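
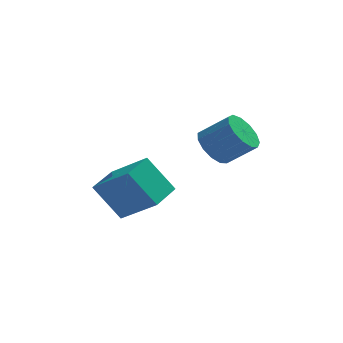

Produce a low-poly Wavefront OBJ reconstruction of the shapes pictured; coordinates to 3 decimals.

v -1.452 2.861 -0.245
v -0.206 1.995 0.831
v -0.775 4.072 -0.052
v 0.47 3.205 1.024
v -0.47 2.535 -1.644
v 0.775 1.668 -0.568
v 0.206 3.745 -1.451
v 1.452 2.879 -0.375
v 2.786 3.186 1.517
v 3.279 3.762 1.11
v 4.328 3.489 1.997
v 3.834 2.914 2.403
v 3.047 4.004 1.46
v 4.095 3.731 2.347
v 2.731 3.987 1.827
v 3.78 3.714 2.714
v 2.433 3.715 2.096
v 3.482 3.442 2.983
v 2.247 3.276 2.181
v 3.296 3.003 3.068
v 2.232 2.808 2.055
v 3.28 2.535 2.942
v 2.393 2.461 1.758
v 3.441 2.188 2.645
v 2.678 2.344 1.384
v 3.727 2.071 2.271
v 2.998 2.494 1.053
v 4.046 2.221 1.939
v 3.25 2.865 0.868
v 4.299 2.592 1.755
v 3.355 3.337 0.89
v 4.404 3.064 1.777
f 2 4 1
f 5 2 1
f 1 4 3
f 3 5 1
f 2 8 4
f 6 2 5
f 6 8 2
f 4 8 3
f 7 5 3
f 3 8 7
f 7 6 5
f 8 6 7
f 10 9 13
f 10 13 11
f 11 13 14
f 11 14 12
f 13 9 15
f 13 15 14
f 14 15 16
f 14 16 12
f 15 9 17
f 15 17 16
f 16 17 18
f 16 18 12
f 17 9 19
f 17 19 18
f 18 19 20
f 18 20 12
f 19 9 21
f 19 21 20
f 20 21 22
f 20 22 12
f 21 9 23
f 21 23 22
f 22 23 24
f 22 24 12
f 23 9 25
f 23 25 24
f 24 25 26
f 24 26 12
f 25 9 27
f 25 27 26
f 26 27 28
f 26 28 12
f 27 9 29
f 27 29 28
f 28 29 30
f 28 30 12
f 29 9 31
f 29 31 30
f 30 31 32
f 30 32 12
f 31 9 10
f 31 10 32
f 32 10 11
f 32 11 12



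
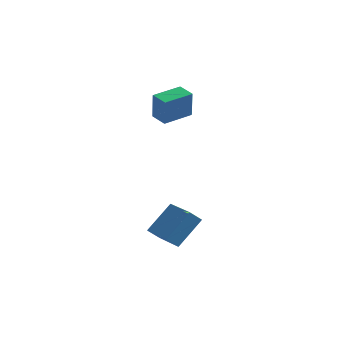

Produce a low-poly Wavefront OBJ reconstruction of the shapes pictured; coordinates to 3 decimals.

v 0.295 -3.294 -4.515
v -0.26 -3.732 -3.793
v 1.218 -1.993 -3.014
v 0.662 -2.431 -2.292
v 1.738 -4.649 -4.228
v 1.182 -5.087 -3.506
v 2.66 -3.348 -2.727
v 2.105 -3.786 -2.005
v -1.334 0.909 2.606
v -1.22 0.611 4.367
v -0.2 2.385 2.781
v -0.085 2.087 4.542
v -0.455 0.253 2.438
v -0.34 -0.045 4.199
v 0.68 1.729 2.613
v 0.794 1.431 4.374
f 2 4 1
f 5 2 1
f 1 4 3
f 3 5 1
f 2 8 4
f 6 2 5
f 6 8 2
f 4 8 3
f 7 5 3
f 3 8 7
f 7 6 5
f 8 6 7
f 10 12 9
f 13 10 9
f 9 12 11
f 11 13 9
f 10 16 12
f 14 10 13
f 14 16 10
f 12 16 11
f 15 13 11
f 11 16 15
f 15 14 13
f 16 14 15



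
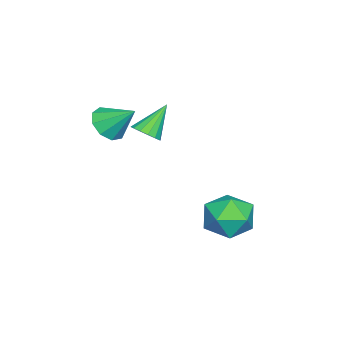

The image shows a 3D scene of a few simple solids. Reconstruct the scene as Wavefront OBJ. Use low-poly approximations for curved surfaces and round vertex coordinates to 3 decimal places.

v 1.039 -1.551 1.856
v 1.704 -1.174 1.292
v 1.241 -0.309 2.924
v 1.119 -0.942 1.132
v 0.496 -0.995 1.311
v 0.128 -1.308 1.745
v 0.186 -1.735 2.231
v 0.644 -2.076 2.542
v 1.286 -2.172 2.532
v 1.813 -1.977 2.206
v 1.979 -1.583 1.716
v 0.035 -0.285 0.944
v 0.602 -0.326 1.402
v -0.995 0.325 2.276
v 0.62 0.022 1.256
v 0.48 0.288 1.027
v 0.222 0.401 0.775
v -0.087 0.33 0.569
v -0.363 0.094 0.463
v -0.532 -0.243 0.487
v -0.549 -0.591 0.633
v -0.41 -0.857 0.862
v -0.152 -0.97 1.114
v 0.157 -0.899 1.32
v 0.433 -0.663 1.426
v 0.86 4.675 -1.975
v 2.095 4.763 -2.158
v 0.865 2.837 -2.822
v 2.1 2.925 -3.005
v 1.646 2.814 -1.845
v 1.643 3.95 -1.321
v 1.317 3.65 -3.659
v 1.314 4.786 -3.135
v 2.377 4.129 -3.199
v 2.58 3.613 -2.078
v 0.38 3.987 -2.902
v 0.583 3.471 -1.781
f 2 1 4
f 2 4 3
f 4 1 5
f 4 5 3
f 5 1 6
f 5 6 3
f 6 1 7
f 6 7 3
f 7 1 8
f 7 8 3
f 8 1 9
f 8 9 3
f 9 1 10
f 9 10 3
f 10 1 11
f 10 11 3
f 11 1 2
f 11 2 3
f 13 12 15
f 13 15 14
f 15 12 16
f 15 16 14
f 16 12 17
f 16 17 14
f 17 12 18
f 17 18 14
f 18 12 19
f 18 19 14
f 19 12 20
f 19 20 14
f 20 12 21
f 20 21 14
f 21 12 22
f 21 22 14
f 22 12 23
f 22 23 14
f 23 12 24
f 23 24 14
f 24 12 25
f 24 25 14
f 25 12 13
f 25 13 14
f 26 37 31
f 26 31 27
f 26 27 33
f 26 33 36
f 26 36 37
f 27 31 35
f 31 37 30
f 37 36 28
f 36 33 32
f 33 27 34
f 29 35 30
f 29 30 28
f 29 28 32
f 29 32 34
f 29 34 35
f 30 35 31
f 28 30 37
f 32 28 36
f 34 32 33
f 35 34 27



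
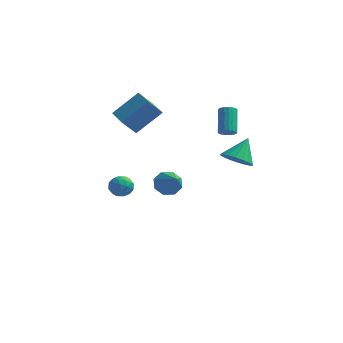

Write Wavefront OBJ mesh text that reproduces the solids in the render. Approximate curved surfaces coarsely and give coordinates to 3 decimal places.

v -4.554 1.42 3.541
v -3.368 2.46 4.882
v -3.903 1.955 2.551
v -2.718 2.995 3.892
v -3.482 0.165 3.568
v -2.297 1.205 4.909
v -2.832 0.7 2.578
v -1.646 1.74 3.919
v -2.343 4.467 -3.35
v -1.821 4.215 -4.051
v -1.317 3.193 -2.13
v -1.558 4.759 -3.705
v -1.754 5.132 -3.15
v -2.295 5.115 -2.712
v -2.864 4.719 -2.648
v -3.128 4.175 -2.994
v -2.932 3.803 -3.549
v -2.391 3.819 -3.987
v 2.825 1.495 1.047
v 3.471 1.987 0.464
v 3.135 2.585 2.313
v 3.086 2.194 0.381
v 2.649 2.262 0.43
v 2.246 2.178 0.601
v 1.959 1.959 0.86
v 1.842 1.648 1.156
v 1.921 1.306 1.431
v 2.178 1.002 1.629
v 2.564 0.796 1.713
v 3.001 0.728 1.664
v 3.403 0.812 1.493
v 3.691 1.031 1.234
v 3.807 1.342 0.937
v 3.728 1.683 0.663
v 1.992 2.359 2.652
v 2.263 2.738 2.379
v 1.879 3.901 3.616
v 1.608 3.521 3.888
v 2.04 2.758 2.291
v 1.657 3.921 3.528
v 1.808 2.699 2.275
v 1.424 3.861 3.511
v 1.612 2.572 2.333
v 1.228 3.735 3.569
v 1.491 2.404 2.454
v 1.108 3.566 3.691
v 1.47 2.226 2.615
v 1.086 3.389 3.851
v 1.551 2.075 2.782
v 1.168 3.237 4.019
v 1.721 1.979 2.924
v 1.337 3.142 4.161
v 1.943 1.959 3.012
v 1.56 3.122 4.249
v 2.176 2.019 3.029
v 1.792 3.181 4.265
v 2.372 2.145 2.971
v 1.988 3.308 4.207
v 2.492 2.314 2.849
v 2.109 3.476 4.086
v 2.514 2.491 2.689
v 2.13 3.654 3.925
v 2.432 2.643 2.521
v 2.049 3.805 3.758
v -2.011 -3.054 1.152
v -1.483 -3.564 1.013
v -2.677 -3.496 0.247
v -2.149 -4.006 0.108
v -2.554 -4.049 0.734
v -2.142 -3.776 1.293
v -2.018 -3.284 -0.033
v -1.606 -3.011 0.526
v -1.488 -3.706 0.28
v -1.819 -4.178 0.754
v -2.341 -2.882 0.506
v -2.672 -3.354 0.98
v -1.688 -3.27 1.162
v -2.472 -3.79 0.098
v -2.709 -3.815 0.466
v -2.399 -4.115 0.384
v -2.076 -3.395 1.327
v -1.765 -3.694 1.245
v -2.395 -3.979 1.081
v -2.395 -3.366 0.015
v -2.084 -3.665 -0.067
v -1.761 -2.945 0.876
v -1.451 -3.245 0.794
v -1.765 -3.081 0.179
v -1.381 -3.653 0.649
v -1.773 -3.913 0.117
v -1.696 -3.489 0.034
v -1.454 -3.329 0.363
v -1.576 -3.931 0.928
v -1.967 -4.191 0.396
v -2.205 -4.216 0.764
v -1.963 -4.055 1.093
v -1.578 -4.015 0.497
v -2.193 -2.869 0.864
v -2.584 -3.129 0.332
v -2.197 -3.005 0.167
v -1.955 -2.844 0.496
v -2.387 -3.147 1.143
v -2.779 -3.407 0.611
v -2.706 -3.731 0.897
v -2.464 -3.571 1.226
v -2.582 -3.045 0.763
f 2 4 1
f 5 2 1
f 1 4 3
f 3 5 1
f 2 8 4
f 6 2 5
f 6 8 2
f 4 8 3
f 7 5 3
f 3 8 7
f 7 6 5
f 8 6 7
f 10 9 12
f 10 12 11
f 12 9 13
f 12 13 11
f 13 9 14
f 13 14 11
f 14 9 15
f 14 15 11
f 15 9 16
f 15 16 11
f 16 9 17
f 16 17 11
f 17 9 18
f 17 18 11
f 18 9 10
f 18 10 11
f 20 19 22
f 20 22 21
f 22 19 23
f 22 23 21
f 23 19 24
f 23 24 21
f 24 19 25
f 24 25 21
f 25 19 26
f 25 26 21
f 26 19 27
f 26 27 21
f 27 19 28
f 27 28 21
f 28 19 29
f 28 29 21
f 29 19 30
f 29 30 21
f 30 19 31
f 30 31 21
f 31 19 32
f 31 32 21
f 32 19 33
f 32 33 21
f 33 19 34
f 33 34 21
f 34 19 20
f 34 20 21
f 36 35 39
f 36 39 37
f 37 39 40
f 37 40 38
f 39 35 41
f 39 41 40
f 40 41 42
f 40 42 38
f 41 35 43
f 41 43 42
f 42 43 44
f 42 44 38
f 43 35 45
f 43 45 44
f 44 45 46
f 44 46 38
f 45 35 47
f 45 47 46
f 46 47 48
f 46 48 38
f 47 35 49
f 47 49 48
f 48 49 50
f 48 50 38
f 49 35 51
f 49 51 50
f 50 51 52
f 50 52 38
f 51 35 53
f 51 53 52
f 52 53 54
f 52 54 38
f 53 35 55
f 53 55 54
f 54 55 56
f 54 56 38
f 55 35 57
f 55 57 56
f 56 57 58
f 56 58 38
f 57 35 59
f 57 59 58
f 58 59 60
f 58 60 38
f 59 35 61
f 59 61 60
f 60 61 62
f 60 62 38
f 61 35 63
f 61 63 62
f 62 63 64
f 62 64 38
f 63 35 36
f 63 36 64
f 64 36 37
f 64 37 38
f 65 102 81
f 102 76 105
f 81 105 70
f 102 105 81
f 65 81 77
f 81 70 82
f 77 82 66
f 81 82 77
f 65 77 86
f 77 66 87
f 86 87 72
f 77 87 86
f 65 86 98
f 86 72 101
f 98 101 75
f 86 101 98
f 65 98 102
f 98 75 106
f 102 106 76
f 98 106 102
f 66 82 93
f 82 70 96
f 93 96 74
f 82 96 93
f 70 105 83
f 105 76 104
f 83 104 69
f 105 104 83
f 76 106 103
f 106 75 99
f 103 99 67
f 106 99 103
f 75 101 100
f 101 72 88
f 100 88 71
f 101 88 100
f 72 87 92
f 87 66 89
f 92 89 73
f 87 89 92
f 68 94 80
f 94 74 95
f 80 95 69
f 94 95 80
f 68 80 78
f 80 69 79
f 78 79 67
f 80 79 78
f 68 78 85
f 78 67 84
f 85 84 71
f 78 84 85
f 68 85 90
f 85 71 91
f 90 91 73
f 85 91 90
f 68 90 94
f 90 73 97
f 94 97 74
f 90 97 94
f 69 95 83
f 95 74 96
f 83 96 70
f 95 96 83
f 67 79 103
f 79 69 104
f 103 104 76
f 79 104 103
f 71 84 100
f 84 67 99
f 100 99 75
f 84 99 100
f 73 91 92
f 91 71 88
f 92 88 72
f 91 88 92
f 74 97 93
f 97 73 89
f 93 89 66
f 97 89 93



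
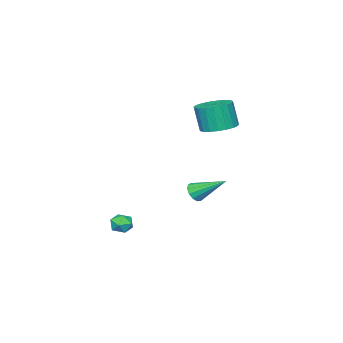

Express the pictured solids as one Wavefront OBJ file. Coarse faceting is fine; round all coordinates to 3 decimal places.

v -0.724 -0.132 -2.137
v -0.189 -0.234 -1.73
v -1.256 1.592 -1.003
v -0.067 -0.009 -2.014
v -0.153 0.177 -2.338
v -0.42 0.265 -2.598
v -0.784 0.228 -2.711
v -1.129 0.076 -2.642
v -1.346 -0.142 -2.413
v -1.365 -0.356 -2.096
v -1.181 -0.499 -1.792
v -0.851 -0.526 -1.597
v -0.482 -0.427 -1.574
v 3.249 -1.141 -3.725
v 3.666 -0.843 -3.211
v 3.774 -2.177 -3.549
v 4.191 -1.879 -3.035
v 3.479 -1.965 -2.921
v 3.155 -1.326 -3.029
v 4.285 -1.694 -3.731
v 3.961 -1.055 -3.839
v 4.306 -1.185 -3.215
v 3.808 -1.353 -2.714
v 3.632 -1.667 -4.046
v 3.134 -1.835 -3.545
v -0.997 1.295 3.003
v 0.043 1.541 3.041
v 0.078 1.152 4.654
v -0.963 0.905 4.617
v -0.148 1.931 3.139
v -0.114 1.542 4.752
v -0.486 2.211 3.213
v -0.452 1.822 4.827
v -0.912 2.332 3.252
v -0.878 1.943 4.865
v -1.353 2.274 3.247
v -1.319 1.885 4.86
v -1.733 2.046 3.2
v -1.699 1.657 4.814
v -1.985 1.689 3.119
v -1.951 1.3 4.733
v -2.067 1.263 3.018
v -2.032 0.874 4.632
v -1.963 0.843 2.915
v -1.929 0.454 4.528
v -1.693 0.501 2.827
v -1.658 0.112 4.44
v -1.302 0.296 2.769
v -1.268 -0.093 4.382
v -0.859 0.264 2.752
v -0.824 -0.125 4.365
v -0.439 0.41 2.778
v -0.405 0.021 4.391
v -0.116 0.709 2.843
v -0.082 0.32 4.457
v 0.055 1.109 2.936
v 0.089 0.72 4.55
f 2 1 4
f 2 4 3
f 4 1 5
f 4 5 3
f 5 1 6
f 5 6 3
f 6 1 7
f 6 7 3
f 7 1 8
f 7 8 3
f 8 1 9
f 8 9 3
f 9 1 10
f 9 10 3
f 10 1 11
f 10 11 3
f 11 1 12
f 11 12 3
f 12 1 13
f 12 13 3
f 13 1 2
f 13 2 3
f 14 25 19
f 14 19 15
f 14 15 21
f 14 21 24
f 14 24 25
f 15 19 23
f 19 25 18
f 25 24 16
f 24 21 20
f 21 15 22
f 17 23 18
f 17 18 16
f 17 16 20
f 17 20 22
f 17 22 23
f 18 23 19
f 16 18 25
f 20 16 24
f 22 20 21
f 23 22 15
f 27 26 30
f 27 30 28
f 28 30 31
f 28 31 29
f 30 26 32
f 30 32 31
f 31 32 33
f 31 33 29
f 32 26 34
f 32 34 33
f 33 34 35
f 33 35 29
f 34 26 36
f 34 36 35
f 35 36 37
f 35 37 29
f 36 26 38
f 36 38 37
f 37 38 39
f 37 39 29
f 38 26 40
f 38 40 39
f 39 40 41
f 39 41 29
f 40 26 42
f 40 42 41
f 41 42 43
f 41 43 29
f 42 26 44
f 42 44 43
f 43 44 45
f 43 45 29
f 44 26 46
f 44 46 45
f 45 46 47
f 45 47 29
f 46 26 48
f 46 48 47
f 47 48 49
f 47 49 29
f 48 26 50
f 48 50 49
f 49 50 51
f 49 51 29
f 50 26 52
f 50 52 51
f 51 52 53
f 51 53 29
f 52 26 54
f 52 54 53
f 53 54 55
f 53 55 29
f 54 26 56
f 54 56 55
f 55 56 57
f 55 57 29
f 56 26 27
f 56 27 57
f 57 27 28
f 57 28 29



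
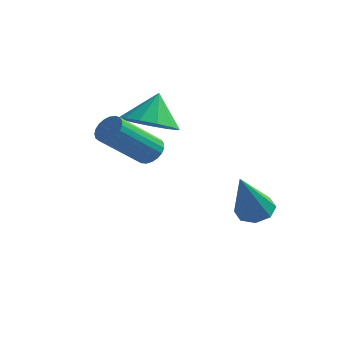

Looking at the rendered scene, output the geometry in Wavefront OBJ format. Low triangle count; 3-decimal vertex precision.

v -2.585 2.785 1.137
v -1.573 2.497 1.272
v -2.555 3.455 2.343
v -1.563 3.019 0.982
v -1.876 3.466 0.741
v -2.415 3.697 0.625
v -3.007 3.639 0.672
v -3.466 3.309 0.867
v -3.644 2.812 1.147
v -3.486 2.307 1.425
v -3.042 1.954 1.61
v -2.453 1.864 1.646
v -1.905 2.067 1.52
v 1.116 3.228 -2.244
v 1.771 3.454 -2.091
v 1.084 2.072 -0.396
v 1.387 3.783 -1.892
v 0.843 3.786 -1.899
v 0.46 3.463 -2.108
v 0.461 3.002 -2.397
v 0.845 2.674 -2.595
v 1.389 2.671 -2.588
v 1.772 2.994 -2.379
v -1.627 1.063 0.714
v -1.374 1.352 1.149
v -2.141 -0.014 2.501
v -2.393 -0.303 2.066
v -1.59 1.46 1.135
v -2.356 0.093 2.488
v -1.812 1.499 1.049
v -2.578 0.132 2.402
v -2.002 1.463 0.905
v -2.768 0.096 2.257
v -2.127 1.357 0.727
v -2.893 -0.009 2.08
v -2.165 1.201 0.548
v -2.932 -0.166 1.9
v -2.111 1.021 0.397
v -2.877 -0.346 1.749
v -1.973 0.848 0.301
v -2.739 -0.518 1.653
v -1.775 0.713 0.276
v -2.541 -0.654 1.628
v -1.551 0.638 0.327
v -2.318 -0.729 1.679
v -1.341 0.637 0.445
v -2.107 -0.73 1.797
v -1.18 0.709 0.609
v -1.946 -0.658 1.962
v -1.096 0.843 0.791
v -1.862 -0.524 2.144
v -1.104 1.015 0.96
v -1.871 -0.352 2.313
v -1.203 1.195 1.087
v -1.969 -0.172 2.439
f 2 1 4
f 2 4 3
f 4 1 5
f 4 5 3
f 5 1 6
f 5 6 3
f 6 1 7
f 6 7 3
f 7 1 8
f 7 8 3
f 8 1 9
f 8 9 3
f 9 1 10
f 9 10 3
f 10 1 11
f 10 11 3
f 11 1 12
f 11 12 3
f 12 1 13
f 12 13 3
f 13 1 2
f 13 2 3
f 15 14 17
f 15 17 16
f 17 14 18
f 17 18 16
f 18 14 19
f 18 19 16
f 19 14 20
f 19 20 16
f 20 14 21
f 20 21 16
f 21 14 22
f 21 22 16
f 22 14 23
f 22 23 16
f 23 14 15
f 23 15 16
f 25 24 28
f 25 28 26
f 26 28 29
f 26 29 27
f 28 24 30
f 28 30 29
f 29 30 31
f 29 31 27
f 30 24 32
f 30 32 31
f 31 32 33
f 31 33 27
f 32 24 34
f 32 34 33
f 33 34 35
f 33 35 27
f 34 24 36
f 34 36 35
f 35 36 37
f 35 37 27
f 36 24 38
f 36 38 37
f 37 38 39
f 37 39 27
f 38 24 40
f 38 40 39
f 39 40 41
f 39 41 27
f 40 24 42
f 40 42 41
f 41 42 43
f 41 43 27
f 42 24 44
f 42 44 43
f 43 44 45
f 43 45 27
f 44 24 46
f 44 46 45
f 45 46 47
f 45 47 27
f 46 24 48
f 46 48 47
f 47 48 49
f 47 49 27
f 48 24 50
f 48 50 49
f 49 50 51
f 49 51 27
f 50 24 52
f 50 52 51
f 51 52 53
f 51 53 27
f 52 24 54
f 52 54 53
f 53 54 55
f 53 55 27
f 54 24 25
f 54 25 55
f 55 25 26
f 55 26 27



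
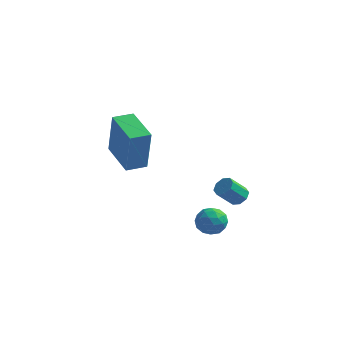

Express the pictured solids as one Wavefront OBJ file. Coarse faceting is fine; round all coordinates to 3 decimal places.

v -0.12 3.312 -3.932
v 0.312 3.007 -3.824
v -0.267 2.483 -2.98
v -0.7 2.788 -3.088
v 0.309 3.359 -3.607
v -0.271 2.835 -2.764
v 0.054 3.684 -3.581
v -0.525 3.159 -2.737
v -0.303 3.79 -3.76
v -0.882 3.266 -2.916
v -0.553 3.617 -4.04
v -1.132 3.093 -3.196
v -0.549 3.265 -4.256
v -1.129 2.741 -3.413
v -0.295 2.941 -4.283
v -0.874 2.416 -3.439
v 0.062 2.834 -4.104
v -0.517 2.31 -3.26
v -0.867 0.843 -4.362
v -0.595 1.208 -3.758
v -0.325 -0.188 -3.982
v -0.053 0.177 -3.378
v -0.796 0.043 -3.437
v -1.131 0.681 -3.671
v 0.211 0.339 -4.069
v -0.124 0.977 -4.303
v 0.071 0.897 -3.576
v -0.551 0.714 -3.186
v -0.369 0.306 -4.554
v -0.991 0.123 -4.164
v -0.778 1.116 -4.093
v -0.142 -0.096 -3.647
v -0.578 -0.175 -3.681
v -0.418 0.04 -3.326
v -1.093 0.806 -4.043
v -0.933 1.021 -3.687
v -1.052 0.336 -3.499
v 0.013 -0.001 -4.053
v 0.173 0.214 -3.697
v -0.502 0.98 -4.414
v -0.342 1.195 -4.059
v 0.132 0.684 -4.241
v -0.227 1.148 -3.631
v 0.091 0.542 -3.408
v 0.246 0.637 -3.814
v 0.05 1.012 -3.952
v -0.593 1.04 -3.402
v -0.274 0.434 -3.178
v -0.711 0.356 -3.213
v -0.908 0.73 -3.351
v -0.201 0.858 -3.295
v -0.646 0.586 -4.562
v -0.327 -0.02 -4.338
v -0.012 0.29 -4.389
v -0.209 0.664 -4.527
v -1.011 0.478 -4.332
v -0.693 -0.128 -4.109
v -0.97 0.008 -3.788
v -1.166 0.383 -3.926
v -0.719 0.162 -4.445
v -4.633 -0.709 0.477
v -4.347 -0.935 2.575
v -3.959 -0.026 0.458
v -3.672 -0.252 2.556
v -3.348 -1.988 0.164
v -3.061 -2.214 2.262
v -2.673 -1.305 0.145
v -2.387 -1.531 2.243
f 2 1 5
f 2 5 3
f 3 5 6
f 3 6 4
f 5 1 7
f 5 7 6
f 6 7 8
f 6 8 4
f 7 1 9
f 7 9 8
f 8 9 10
f 8 10 4
f 9 1 11
f 9 11 10
f 10 11 12
f 10 12 4
f 11 1 13
f 11 13 12
f 12 13 14
f 12 14 4
f 13 1 15
f 13 15 14
f 14 15 16
f 14 16 4
f 15 1 17
f 15 17 16
f 16 17 18
f 16 18 4
f 17 1 2
f 17 2 18
f 18 2 3
f 18 3 4
f 19 56 35
f 56 30 59
f 35 59 24
f 56 59 35
f 19 35 31
f 35 24 36
f 31 36 20
f 35 36 31
f 19 31 40
f 31 20 41
f 40 41 26
f 31 41 40
f 19 40 52
f 40 26 55
f 52 55 29
f 40 55 52
f 19 52 56
f 52 29 60
f 56 60 30
f 52 60 56
f 20 36 47
f 36 24 50
f 47 50 28
f 36 50 47
f 24 59 37
f 59 30 58
f 37 58 23
f 59 58 37
f 30 60 57
f 60 29 53
f 57 53 21
f 60 53 57
f 29 55 54
f 55 26 42
f 54 42 25
f 55 42 54
f 26 41 46
f 41 20 43
f 46 43 27
f 41 43 46
f 22 48 34
f 48 28 49
f 34 49 23
f 48 49 34
f 22 34 32
f 34 23 33
f 32 33 21
f 34 33 32
f 22 32 39
f 32 21 38
f 39 38 25
f 32 38 39
f 22 39 44
f 39 25 45
f 44 45 27
f 39 45 44
f 22 44 48
f 44 27 51
f 48 51 28
f 44 51 48
f 23 49 37
f 49 28 50
f 37 50 24
f 49 50 37
f 21 33 57
f 33 23 58
f 57 58 30
f 33 58 57
f 25 38 54
f 38 21 53
f 54 53 29
f 38 53 54
f 27 45 46
f 45 25 42
f 46 42 26
f 45 42 46
f 28 51 47
f 51 27 43
f 47 43 20
f 51 43 47
f 62 64 61
f 65 62 61
f 61 64 63
f 63 65 61
f 62 68 64
f 66 62 65
f 66 68 62
f 64 68 63
f 67 65 63
f 63 68 67
f 67 66 65
f 68 66 67



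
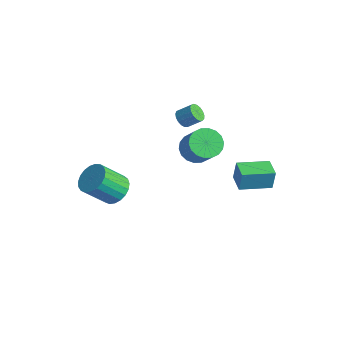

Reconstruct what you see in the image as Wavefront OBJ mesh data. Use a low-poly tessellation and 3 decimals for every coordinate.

v -2.376 -2.329 -0.332
v -1.861 -1.794 0.292
v -2.248 -3.037 1.676
v -2.764 -3.571 1.052
v -2.23 -1.636 0.331
v -2.617 -2.878 1.715
v -2.624 -1.597 0.255
v -3.012 -2.84 1.639
v -2.976 -1.686 0.078
v -3.363 -2.928 1.462
v -3.224 -1.885 -0.171
v -3.611 -3.127 1.214
v -3.325 -2.161 -0.447
v -3.712 -3.403 0.937
v -3.262 -2.466 -0.703
v -3.649 -3.708 0.681
v -3.046 -2.747 -0.895
v -3.433 -3.99 0.489
v -2.714 -2.956 -0.99
v -3.102 -4.199 0.394
v -2.324 -3.057 -0.971
v -2.712 -4.299 0.413
v -1.943 -3.031 -0.842
v -2.33 -4.274 0.543
v -1.637 -2.884 -0.624
v -2.024 -4.127 0.76
v -1.458 -2.641 -0.356
v -1.846 -3.884 1.028
v -1.439 -2.344 -0.084
v -1.826 -3.587 1.3
v -1.581 -2.045 0.145
v -1.969 -3.287 1.53
v -4.103 3.315 1.62
v -3.81 3.564 1.146
v -3.224 4.133 1.806
v -3.517 3.885 2.28
v -4.036 3.744 1.191
v -3.45 4.313 1.851
v -4.277 3.826 1.334
v -3.691 4.395 1.994
v -4.478 3.791 1.543
v -3.892 4.36 2.203
v -4.593 3.647 1.769
v -4.007 4.216 2.429
v -4.596 3.427 1.962
v -4.01 3.996 2.622
v -4.486 3.182 2.075
v -3.9 3.751 2.735
v -4.288 2.967 2.085
v -3.702 3.536 2.745
v -4.048 2.832 1.988
v -3.462 3.401 2.648
v -3.82 2.808 1.807
v -3.235 3.377 2.467
v -3.658 2.9 1.583
v -3.072 3.469 2.243
v -3.597 3.088 1.367
v -3.011 3.657 2.027
v -3.652 3.327 1.21
v -3.066 3.896 1.87
v 2.364 1.828 2.014
v 2.43 1.964 3.185
v 3.048 3.478 1.785
v 3.114 3.613 2.955
v 3.426 1.387 2.005
v 3.492 1.522 3.175
v 4.11 3.036 1.775
v 4.176 3.172 2.946
v -0.214 1.354 2.827
v 0.482 1.194 2.201
v 1.69 0.945 3.606
v 0.994 1.106 4.233
v 0.502 1.613 2.258
v 1.709 1.364 3.664
v 0.379 1.98 2.428
v 1.587 1.731 3.834
v 0.14 2.223 2.677
v 1.347 1.974 4.083
v -0.17 2.295 2.956
v 1.038 2.046 4.362
v -0.489 2.18 3.209
v 0.719 1.931 4.615
v -0.753 1.901 3.387
v 0.455 1.652 4.793
v -0.91 1.515 3.454
v 0.298 1.266 4.859
v -0.929 1.096 3.396
v 0.278 0.847 4.802
v -0.807 0.729 3.226
v 0.401 0.48 4.632
v -0.567 0.486 2.977
v 0.64 0.237 4.383
v -0.258 0.414 2.698
v 0.95 0.165 4.104
v 0.061 0.529 2.445
v 1.269 0.28 3.851
v 0.325 0.808 2.267
v 1.533 0.559 3.673
f 2 1 5
f 2 5 3
f 3 5 6
f 3 6 4
f 5 1 7
f 5 7 6
f 6 7 8
f 6 8 4
f 7 1 9
f 7 9 8
f 8 9 10
f 8 10 4
f 9 1 11
f 9 11 10
f 10 11 12
f 10 12 4
f 11 1 13
f 11 13 12
f 12 13 14
f 12 14 4
f 13 1 15
f 13 15 14
f 14 15 16
f 14 16 4
f 15 1 17
f 15 17 16
f 16 17 18
f 16 18 4
f 17 1 19
f 17 19 18
f 18 19 20
f 18 20 4
f 19 1 21
f 19 21 20
f 20 21 22
f 20 22 4
f 21 1 23
f 21 23 22
f 22 23 24
f 22 24 4
f 23 1 25
f 23 25 24
f 24 25 26
f 24 26 4
f 25 1 27
f 25 27 26
f 26 27 28
f 26 28 4
f 27 1 29
f 27 29 28
f 28 29 30
f 28 30 4
f 29 1 31
f 29 31 30
f 30 31 32
f 30 32 4
f 31 1 2
f 31 2 32
f 32 2 3
f 32 3 4
f 34 33 37
f 34 37 35
f 35 37 38
f 35 38 36
f 37 33 39
f 37 39 38
f 38 39 40
f 38 40 36
f 39 33 41
f 39 41 40
f 40 41 42
f 40 42 36
f 41 33 43
f 41 43 42
f 42 43 44
f 42 44 36
f 43 33 45
f 43 45 44
f 44 45 46
f 44 46 36
f 45 33 47
f 45 47 46
f 46 47 48
f 46 48 36
f 47 33 49
f 47 49 48
f 48 49 50
f 48 50 36
f 49 33 51
f 49 51 50
f 50 51 52
f 50 52 36
f 51 33 53
f 51 53 52
f 52 53 54
f 52 54 36
f 53 33 55
f 53 55 54
f 54 55 56
f 54 56 36
f 55 33 57
f 55 57 56
f 56 57 58
f 56 58 36
f 57 33 59
f 57 59 58
f 58 59 60
f 58 60 36
f 59 33 34
f 59 34 60
f 60 34 35
f 60 35 36
f 62 64 61
f 65 62 61
f 61 64 63
f 63 65 61
f 62 68 64
f 66 62 65
f 66 68 62
f 64 68 63
f 67 65 63
f 63 68 67
f 67 66 65
f 68 66 67
f 70 69 73
f 70 73 71
f 71 73 74
f 71 74 72
f 73 69 75
f 73 75 74
f 74 75 76
f 74 76 72
f 75 69 77
f 75 77 76
f 76 77 78
f 76 78 72
f 77 69 79
f 77 79 78
f 78 79 80
f 78 80 72
f 79 69 81
f 79 81 80
f 80 81 82
f 80 82 72
f 81 69 83
f 81 83 82
f 82 83 84
f 82 84 72
f 83 69 85
f 83 85 84
f 84 85 86
f 84 86 72
f 85 69 87
f 85 87 86
f 86 87 88
f 86 88 72
f 87 69 89
f 87 89 88
f 88 89 90
f 88 90 72
f 89 69 91
f 89 91 90
f 90 91 92
f 90 92 72
f 91 69 93
f 91 93 92
f 92 93 94
f 92 94 72
f 93 69 95
f 93 95 94
f 94 95 96
f 94 96 72
f 95 69 97
f 95 97 96
f 96 97 98
f 96 98 72
f 97 69 70
f 97 70 98
f 98 70 71
f 98 71 72



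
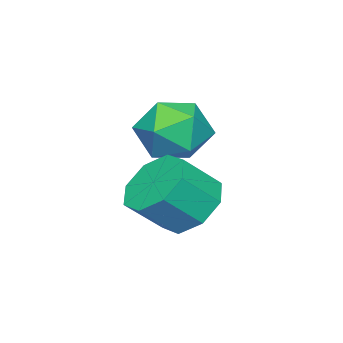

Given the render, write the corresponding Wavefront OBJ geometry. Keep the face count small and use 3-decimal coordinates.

v -1.858 -1.019 1.849
v -0.852 -1.066 1.588
v -1.828 -2.654 2.252
v -0.822 -2.701 1.991
v -1.116 -2.167 2.834
v -1.135 -1.156 2.585
v -1.545 -2.564 1.255
v -1.564 -1.553 1.006
v -0.658 -2.02 1.22
v -0.393 -1.775 2.197
v -2.287 -1.945 1.643
v -2.022 -1.7 2.62
v 0.05 -0.418 0.321
v 0.484 -0.937 -0.36
v 1.265 -1.461 0.538
v 0.83 -0.942 1.219
v 0.805 -0.284 -0.257
v 1.585 -0.808 0.641
v 0.683 0.291 0.184
v 1.463 -0.233 1.083
v 0.19 0.45 0.706
v 0.971 -0.074 1.604
v -0.385 0.101 1.002
v 0.396 -0.423 1.9
v -0.705 -0.552 0.899
v 0.075 -1.076 1.797
v -0.583 -1.127 0.457
v 0.197 -1.651 1.356
v -0.091 -1.286 -0.064
v 0.69 -1.81 0.834
f 1 12 6
f 1 6 2
f 1 2 8
f 1 8 11
f 1 11 12
f 2 6 10
f 6 12 5
f 12 11 3
f 11 8 7
f 8 2 9
f 4 10 5
f 4 5 3
f 4 3 7
f 4 7 9
f 4 9 10
f 5 10 6
f 3 5 12
f 7 3 11
f 9 7 8
f 10 9 2
f 14 13 17
f 14 17 15
f 15 17 18
f 15 18 16
f 17 13 19
f 17 19 18
f 18 19 20
f 18 20 16
f 19 13 21
f 19 21 20
f 20 21 22
f 20 22 16
f 21 13 23
f 21 23 22
f 22 23 24
f 22 24 16
f 23 13 25
f 23 25 24
f 24 25 26
f 24 26 16
f 25 13 27
f 25 27 26
f 26 27 28
f 26 28 16
f 27 13 29
f 27 29 28
f 28 29 30
f 28 30 16
f 29 13 14
f 29 14 30
f 30 14 15
f 30 15 16



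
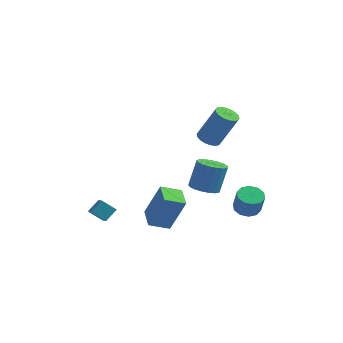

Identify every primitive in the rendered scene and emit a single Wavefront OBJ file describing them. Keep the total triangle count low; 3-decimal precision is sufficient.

v 2.542 3.929 -3.477
v 3.179 3.623 -3.728
v 3.495 3.285 -2.513
v 2.858 3.591 -2.263
v 3.264 4.067 -3.627
v 3.58 3.729 -2.412
v 3.073 4.458 -3.469
v 3.389 4.121 -2.254
v 2.679 4.648 -3.313
v 2.995 4.31 -2.099
v 2.233 4.562 -3.221
v 2.549 4.225 -2.006
v 1.905 4.235 -3.227
v 2.221 3.897 -2.012
v 1.82 3.791 -3.328
v 2.136 3.453 -2.113
v 2.011 3.399 -3.486
v 2.327 3.062 -2.271
v 2.405 3.21 -3.641
v 2.721 2.872 -2.427
v 2.851 3.295 -3.734
v 3.167 2.958 -2.519
v -1.623 -0.002 -2.424
v -0.809 0.143 -0.461
v -0.7 0.616 -2.852
v 0.113 0.761 -0.889
v -0.973 -1.101 -2.611
v -0.16 -0.956 -0.648
v -0.051 -0.483 -3.039
v 0.763 -0.338 -1.076
v 1.172 1.754 2.586
v 1.75 1.909 2.286
v 2.667 2.101 4.154
v 2.088 1.946 4.454
v 1.621 2.175 2.322
v 2.538 2.367 4.191
v 1.403 2.358 2.411
v 2.319 2.55 4.279
v 1.138 2.421 2.534
v 2.055 2.613 4.402
v 0.881 2.352 2.667
v 1.797 2.544 4.536
v 0.681 2.165 2.784
v 1.598 2.356 4.653
v 0.578 1.896 2.862
v 1.495 2.088 4.731
v 0.593 1.599 2.886
v 1.51 1.791 4.754
v 0.722 1.333 2.849
v 1.639 1.525 4.718
v 0.941 1.15 2.761
v 1.857 1.342 4.629
v 1.205 1.087 2.638
v 2.122 1.279 4.506
v 1.463 1.156 2.504
v 2.379 1.348 4.373
v 1.662 1.344 2.387
v 2.579 1.535 4.256
v 1.765 1.612 2.309
v 2.682 1.804 4.178
v 2.155 -1.542 1.033
v 2.849 -1.212 0.81
v 3.08 -0.689 2.304
v 2.385 -1.018 2.527
v 2.593 -0.934 0.752
v 2.823 -0.41 2.246
v 2.236 -0.795 0.759
v 2.467 -0.271 2.253
v 1.861 -0.827 0.828
v 2.091 -0.303 2.322
v 1.553 -1.022 0.944
v 1.783 -0.499 2.438
v 1.383 -1.337 1.08
v 1.613 -0.814 2.575
v 1.39 -1.699 1.206
v 1.62 -1.175 2.7
v 1.572 -2.024 1.292
v 1.802 -1.501 2.786
v 1.887 -2.24 1.319
v 2.118 -1.716 2.813
v 2.264 -2.295 1.28
v 2.495 -1.771 2.774
v 2.616 -2.178 1.184
v 2.847 -1.654 2.679
v 2.862 -1.915 1.054
v 3.093 -1.391 2.548
v 2.946 -1.566 0.919
v 3.177 -1.043 2.413
v -4.295 -1.037 -2.395
v -3.956 -0.444 -1.824
v -3.518 -0.959 -2.937
v -3.18 -0.366 -2.365
v -3.62 -2.194 -1.595
v -3.282 -1.601 -1.023
v -2.844 -2.116 -2.136
v -2.505 -1.523 -1.565
f 2 1 5
f 2 5 3
f 3 5 6
f 3 6 4
f 5 1 7
f 5 7 6
f 6 7 8
f 6 8 4
f 7 1 9
f 7 9 8
f 8 9 10
f 8 10 4
f 9 1 11
f 9 11 10
f 10 11 12
f 10 12 4
f 11 1 13
f 11 13 12
f 12 13 14
f 12 14 4
f 13 1 15
f 13 15 14
f 14 15 16
f 14 16 4
f 15 1 17
f 15 17 16
f 16 17 18
f 16 18 4
f 17 1 19
f 17 19 18
f 18 19 20
f 18 20 4
f 19 1 21
f 19 21 20
f 20 21 22
f 20 22 4
f 21 1 2
f 21 2 22
f 22 2 3
f 22 3 4
f 24 26 23
f 27 24 23
f 23 26 25
f 25 27 23
f 24 30 26
f 28 24 27
f 28 30 24
f 26 30 25
f 29 27 25
f 25 30 29
f 29 28 27
f 30 28 29
f 32 31 35
f 32 35 33
f 33 35 36
f 33 36 34
f 35 31 37
f 35 37 36
f 36 37 38
f 36 38 34
f 37 31 39
f 37 39 38
f 38 39 40
f 38 40 34
f 39 31 41
f 39 41 40
f 40 41 42
f 40 42 34
f 41 31 43
f 41 43 42
f 42 43 44
f 42 44 34
f 43 31 45
f 43 45 44
f 44 45 46
f 44 46 34
f 45 31 47
f 45 47 46
f 46 47 48
f 46 48 34
f 47 31 49
f 47 49 48
f 48 49 50
f 48 50 34
f 49 31 51
f 49 51 50
f 50 51 52
f 50 52 34
f 51 31 53
f 51 53 52
f 52 53 54
f 52 54 34
f 53 31 55
f 53 55 54
f 54 55 56
f 54 56 34
f 55 31 57
f 55 57 56
f 56 57 58
f 56 58 34
f 57 31 59
f 57 59 58
f 58 59 60
f 58 60 34
f 59 31 32
f 59 32 60
f 60 32 33
f 60 33 34
f 62 61 65
f 62 65 63
f 63 65 66
f 63 66 64
f 65 61 67
f 65 67 66
f 66 67 68
f 66 68 64
f 67 61 69
f 67 69 68
f 68 69 70
f 68 70 64
f 69 61 71
f 69 71 70
f 70 71 72
f 70 72 64
f 71 61 73
f 71 73 72
f 72 73 74
f 72 74 64
f 73 61 75
f 73 75 74
f 74 75 76
f 74 76 64
f 75 61 77
f 75 77 76
f 76 77 78
f 76 78 64
f 77 61 79
f 77 79 78
f 78 79 80
f 78 80 64
f 79 61 81
f 79 81 80
f 80 81 82
f 80 82 64
f 81 61 83
f 81 83 82
f 82 83 84
f 82 84 64
f 83 61 85
f 83 85 84
f 84 85 86
f 84 86 64
f 85 61 87
f 85 87 86
f 86 87 88
f 86 88 64
f 87 61 62
f 87 62 88
f 88 62 63
f 88 63 64
f 90 92 89
f 93 90 89
f 89 92 91
f 91 93 89
f 90 96 92
f 94 90 93
f 94 96 90
f 92 96 91
f 95 93 91
f 91 96 95
f 95 94 93
f 96 94 95



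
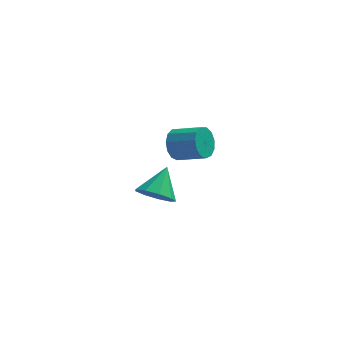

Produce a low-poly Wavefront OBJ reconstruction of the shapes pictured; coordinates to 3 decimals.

v 0.984 2.85 -0.395
v 1.448 3.242 -1.189
v 2.999 2.723 -0.54
v 2.536 2.33 0.255
v 1.423 3.651 -0.802
v 2.974 3.131 -0.153
v 1.259 3.805 -0.286
v 2.81 3.286 0.364
v 1.007 3.656 0.196
v 2.558 3.137 0.845
v 0.748 3.251 0.49
v 2.3 2.732 1.14
v 0.565 2.719 0.503
v 2.116 2.2 1.153
v 0.514 2.228 0.232
v 2.065 1.709 0.881
v 0.613 1.934 -0.239
v 2.164 1.415 0.41
v 0.83 1.931 -0.759
v 2.381 1.412 -0.11
v 1.096 2.22 -1.164
v 2.647 1.701 -0.514
v 1.326 2.708 -1.324
v 2.877 2.189 -0.674
v 0.556 -3.903 0.801
v 1.409 -4.477 1.098
v 1.024 -2.597 1.979
v 1.585 -4.037 0.54
v 1.279 -3.534 0.104
v 0.635 -3.204 -0.005
v -0.046 -3.201 0.262
v -0.446 -3.527 0.782
v -0.377 -4.028 1.311
v 0.129 -4.471 1.601
v 0.834 -4.648 1.517
f 2 1 5
f 2 5 3
f 3 5 6
f 3 6 4
f 5 1 7
f 5 7 6
f 6 7 8
f 6 8 4
f 7 1 9
f 7 9 8
f 8 9 10
f 8 10 4
f 9 1 11
f 9 11 10
f 10 11 12
f 10 12 4
f 11 1 13
f 11 13 12
f 12 13 14
f 12 14 4
f 13 1 15
f 13 15 14
f 14 15 16
f 14 16 4
f 15 1 17
f 15 17 16
f 16 17 18
f 16 18 4
f 17 1 19
f 17 19 18
f 18 19 20
f 18 20 4
f 19 1 21
f 19 21 20
f 20 21 22
f 20 22 4
f 21 1 23
f 21 23 22
f 22 23 24
f 22 24 4
f 23 1 2
f 23 2 24
f 24 2 3
f 24 3 4
f 26 25 28
f 26 28 27
f 28 25 29
f 28 29 27
f 29 25 30
f 29 30 27
f 30 25 31
f 30 31 27
f 31 25 32
f 31 32 27
f 32 25 33
f 32 33 27
f 33 25 34
f 33 34 27
f 34 25 35
f 34 35 27
f 35 25 26
f 35 26 27



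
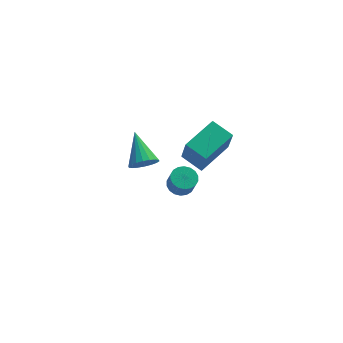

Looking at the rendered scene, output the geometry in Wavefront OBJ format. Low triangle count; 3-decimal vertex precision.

v -1.581 3.236 -3.958
v -0.895 3.284 -4.014
v -0.793 2.873 -3.097
v -1.479 2.824 -3.042
v -0.972 3.552 -3.885
v -0.87 3.14 -2.968
v -1.17 3.757 -3.771
v -1.068 3.346 -2.854
v -1.449 3.859 -3.694
v -1.347 3.448 -2.777
v -1.755 3.838 -3.669
v -1.652 3.426 -2.752
v -2.026 3.697 -3.702
v -1.923 3.286 -2.785
v -2.209 3.465 -3.785
v -2.106 3.054 -2.869
v -2.267 3.187 -3.903
v -2.165 2.776 -2.986
v -2.19 2.92 -4.032
v -2.088 2.508 -3.115
v -1.992 2.714 -4.146
v -1.89 2.303 -3.229
v -1.713 2.612 -4.223
v -1.611 2.201 -3.306
v -1.408 2.634 -4.248
v -1.305 2.222 -3.331
v -1.137 2.774 -4.215
v -1.034 2.363 -3.298
v -0.954 3.006 -4.131
v -0.851 2.595 -3.215
v -3.777 1.03 0.299
v -3.095 0.917 0.564
v -3.903 2.57 1.281
v -3.04 1.095 0.292
v -3.13 1.26 0.022
v -3.349 1.379 -0.193
v -3.652 1.43 -0.311
v -3.98 1.401 -0.308
v -4.268 1.299 -0.185
v -4.458 1.143 0.034
v -4.514 0.965 0.306
v -4.423 0.8 0.576
v -4.205 0.681 0.792
v -3.901 0.631 0.91
v -3.573 0.66 0.907
v -3.285 0.762 0.783
v -1.522 -0.991 1.29
v -1.465 -1.595 2.738
v -2.265 -0.132 1.678
v -2.208 -0.736 3.126
v -0.032 0.116 1.694
v 0.025 -0.488 3.142
v -0.775 0.975 2.082
v -0.718 0.371 3.53
f 2 1 5
f 2 5 3
f 3 5 6
f 3 6 4
f 5 1 7
f 5 7 6
f 6 7 8
f 6 8 4
f 7 1 9
f 7 9 8
f 8 9 10
f 8 10 4
f 9 1 11
f 9 11 10
f 10 11 12
f 10 12 4
f 11 1 13
f 11 13 12
f 12 13 14
f 12 14 4
f 13 1 15
f 13 15 14
f 14 15 16
f 14 16 4
f 15 1 17
f 15 17 16
f 16 17 18
f 16 18 4
f 17 1 19
f 17 19 18
f 18 19 20
f 18 20 4
f 19 1 21
f 19 21 20
f 20 21 22
f 20 22 4
f 21 1 23
f 21 23 22
f 22 23 24
f 22 24 4
f 23 1 25
f 23 25 24
f 24 25 26
f 24 26 4
f 25 1 27
f 25 27 26
f 26 27 28
f 26 28 4
f 27 1 29
f 27 29 28
f 28 29 30
f 28 30 4
f 29 1 2
f 29 2 30
f 30 2 3
f 30 3 4
f 32 31 34
f 32 34 33
f 34 31 35
f 34 35 33
f 35 31 36
f 35 36 33
f 36 31 37
f 36 37 33
f 37 31 38
f 37 38 33
f 38 31 39
f 38 39 33
f 39 31 40
f 39 40 33
f 40 31 41
f 40 41 33
f 41 31 42
f 41 42 33
f 42 31 43
f 42 43 33
f 43 31 44
f 43 44 33
f 44 31 45
f 44 45 33
f 45 31 46
f 45 46 33
f 46 31 32
f 46 32 33
f 48 50 47
f 51 48 47
f 47 50 49
f 49 51 47
f 48 54 50
f 52 48 51
f 52 54 48
f 50 54 49
f 53 51 49
f 49 54 53
f 53 52 51
f 54 52 53



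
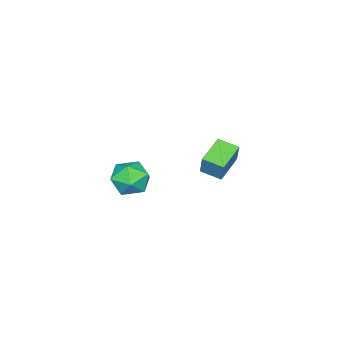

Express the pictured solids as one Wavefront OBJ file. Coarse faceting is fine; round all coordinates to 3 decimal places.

v -4.254 2.708 0.034
v -3.939 2.992 1.156
v -4.359 3.757 -0.202
v -4.043 4.041 0.92
v -2.757 2.759 -0.4
v -2.441 3.043 0.722
v -2.861 3.808 -0.636
v -2.546 4.092 0.486
v 1.435 2.7 1.852
v 2.051 3.02 2.569
v 2.369 1.4 1.631
v 2.985 1.72 2.348
v 2.067 1.404 2.583
v 1.49 2.208 2.719
v 2.93 2.212 1.481
v 2.353 3.016 1.617
v 2.975 2.719 2.34
v 2.442 2.22 3.021
v 1.978 2.2 1.179
v 1.445 1.701 1.86
f 2 4 1
f 5 2 1
f 1 4 3
f 3 5 1
f 2 8 4
f 6 2 5
f 6 8 2
f 4 8 3
f 7 5 3
f 3 8 7
f 7 6 5
f 8 6 7
f 9 20 14
f 9 14 10
f 9 10 16
f 9 16 19
f 9 19 20
f 10 14 18
f 14 20 13
f 20 19 11
f 19 16 15
f 16 10 17
f 12 18 13
f 12 13 11
f 12 11 15
f 12 15 17
f 12 17 18
f 13 18 14
f 11 13 20
f 15 11 19
f 17 15 16
f 18 17 10



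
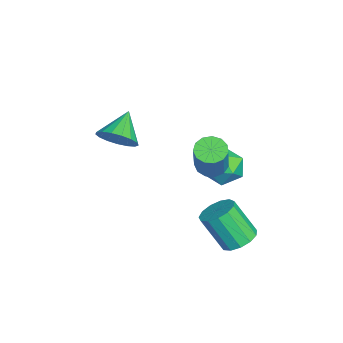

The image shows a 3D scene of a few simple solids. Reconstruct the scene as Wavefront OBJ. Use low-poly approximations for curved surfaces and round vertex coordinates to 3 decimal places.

v 0.215 -3.653 2.798
v 0.761 -3.883 3.665
v -1.095 -3.127 3.762
v 0.883 -3.405 3.57
v 0.852 -2.984 3.297
v 0.675 -2.716 2.91
v 0.393 -2.663 2.498
v 0.07 -2.837 2.154
v -0.22 -3.198 1.958
v -0.409 -3.663 1.954
v -0.456 -4.126 2.144
v -0.349 -4.481 2.483
v -0.113 -4.646 2.895
v 0.199 -4.584 3.284
v 0.514 -4.308 3.563
v -4.142 1.446 -1.346
v -3.342 2.296 -1.501
v -3.298 0.404 -2.699
v -2.498 1.254 -2.854
v -2.502 0.623 -1.86
v -3.024 1.267 -1.023
v -3.616 1.433 -3.177
v -4.138 2.077 -2.34
v -3.016 2.287 -2.632
v -2.328 1.787 -1.818
v -4.312 0.913 -2.382
v -3.624 0.413 -1.568
v 2.597 1.952 -2.425
v 3.121 1.223 -2.736
v 2.706 0.179 -0.985
v 2.183 0.908 -0.675
v 3.454 1.543 -2.466
v 3.039 0.5 -0.715
v 3.515 1.993 -2.183
v 3.1 0.95 -0.432
v 3.285 2.431 -1.977
v 2.87 1.387 -0.226
v 2.836 2.716 -1.914
v 2.421 1.672 -0.163
v 2.312 2.758 -2.012
v 1.897 1.715 -0.262
v 1.878 2.545 -2.242
v 1.463 1.501 -0.492
v 1.673 2.143 -2.531
v 1.258 1.099 -0.78
v 1.761 1.681 -2.785
v 1.346 0.637 -1.034
v 2.115 1.304 -2.926
v 1.7 0.261 -1.175
v 2.622 1.133 -2.907
v 2.207 0.09 -1.157
v -0.2 0.702 0.707
v 0.495 0.86 0.321
v 1.534 0.796 2.168
v 0.84 0.638 2.553
v 0.316 1.265 0.436
v 1.356 1.2 2.282
v -0.026 1.49 0.636
v 1.014 1.426 2.483
v -0.423 1.466 0.859
v 0.616 1.401 2.706
v -0.75 1.199 1.034
v 0.29 1.134 2.88
v -0.902 0.774 1.104
v 0.138 0.71 2.951
v -0.831 0.327 1.049
v 0.209 0.262 2.895
v -0.559 -0.001 0.885
v 0.48 -0.066 2.731
v -0.174 -0.106 0.664
v 0.866 -0.171 2.51
v 0.204 0.046 0.457
v 1.243 -0.019 2.303
v 0.453 0.406 0.329
v 1.492 0.342 2.176
f 2 1 4
f 2 4 3
f 4 1 5
f 4 5 3
f 5 1 6
f 5 6 3
f 6 1 7
f 6 7 3
f 7 1 8
f 7 8 3
f 8 1 9
f 8 9 3
f 9 1 10
f 9 10 3
f 10 1 11
f 10 11 3
f 11 1 12
f 11 12 3
f 12 1 13
f 12 13 3
f 13 1 14
f 13 14 3
f 14 1 15
f 14 15 3
f 15 1 2
f 15 2 3
f 16 27 21
f 16 21 17
f 16 17 23
f 16 23 26
f 16 26 27
f 17 21 25
f 21 27 20
f 27 26 18
f 26 23 22
f 23 17 24
f 19 25 20
f 19 20 18
f 19 18 22
f 19 22 24
f 19 24 25
f 20 25 21
f 18 20 27
f 22 18 26
f 24 22 23
f 25 24 17
f 29 28 32
f 29 32 30
f 30 32 33
f 30 33 31
f 32 28 34
f 32 34 33
f 33 34 35
f 33 35 31
f 34 28 36
f 34 36 35
f 35 36 37
f 35 37 31
f 36 28 38
f 36 38 37
f 37 38 39
f 37 39 31
f 38 28 40
f 38 40 39
f 39 40 41
f 39 41 31
f 40 28 42
f 40 42 41
f 41 42 43
f 41 43 31
f 42 28 44
f 42 44 43
f 43 44 45
f 43 45 31
f 44 28 46
f 44 46 45
f 45 46 47
f 45 47 31
f 46 28 48
f 46 48 47
f 47 48 49
f 47 49 31
f 48 28 50
f 48 50 49
f 49 50 51
f 49 51 31
f 50 28 29
f 50 29 51
f 51 29 30
f 51 30 31
f 53 52 56
f 53 56 54
f 54 56 57
f 54 57 55
f 56 52 58
f 56 58 57
f 57 58 59
f 57 59 55
f 58 52 60
f 58 60 59
f 59 60 61
f 59 61 55
f 60 52 62
f 60 62 61
f 61 62 63
f 61 63 55
f 62 52 64
f 62 64 63
f 63 64 65
f 63 65 55
f 64 52 66
f 64 66 65
f 65 66 67
f 65 67 55
f 66 52 68
f 66 68 67
f 67 68 69
f 67 69 55
f 68 52 70
f 68 70 69
f 69 70 71
f 69 71 55
f 70 52 72
f 70 72 71
f 71 72 73
f 71 73 55
f 72 52 74
f 72 74 73
f 73 74 75
f 73 75 55
f 74 52 53
f 74 53 75
f 75 53 54
f 75 54 55



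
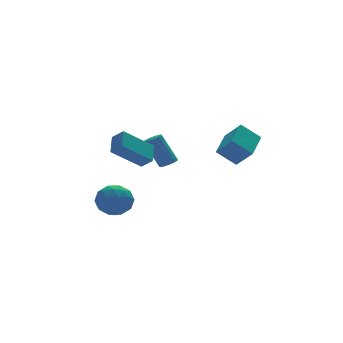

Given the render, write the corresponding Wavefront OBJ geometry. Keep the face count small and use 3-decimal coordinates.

v -4.173 0.003 -1.776
v -3.442 0.557 -2.409
v -2.838 -0.497 -0.671
v -2.107 0.057 -1.304
v -2.86 0.617 -0.703
v -3.685 0.926 -1.386
v -2.595 -0.866 -1.694
v -3.42 -0.557 -2.377
v -2.466 0.02 -2.358
v -2.63 0.936 -1.746
v -3.65 -0.876 -1.334
v -3.814 0.04 -0.722
v -3.924 0.324 -2.19
v -2.356 -0.264 -0.89
v -2.798 0.066 -0.537
v -2.368 0.391 -0.909
v -4.068 0.541 -1.588
v -3.638 0.866 -1.96
v -3.296 0.902 -0.958
v -2.642 -0.806 -1.12
v -2.212 -0.481 -1.492
v -3.912 -0.331 -2.171
v -3.482 -0.006 -2.543
v -2.984 -0.842 -2.122
v -2.921 0.333 -2.532
v -2.137 0.04 -1.882
v -2.424 -0.503 -2.111
v -2.908 -0.321 -2.513
v -3.018 0.872 -2.172
v -2.233 0.579 -1.522
v -2.676 0.908 -1.169
v -3.161 1.089 -1.571
v -2.444 0.557 -2.142
v -4.047 -0.519 -1.558
v -3.262 -0.812 -0.908
v -3.119 -1.029 -1.509
v -3.604 -0.848 -1.911
v -4.143 0.02 -1.198
v -3.359 -0.273 -0.548
v -3.372 0.381 -0.567
v -3.856 0.563 -0.969
v -3.836 -0.497 -0.938
v -1.082 -2.289 1.602
v -0.59 -2.368 1.812
v -1.207 -1.71 3.507
v -1.698 -1.631 3.298
v -0.581 -2.126 1.721
v -1.197 -1.468 3.416
v -0.686 -1.922 1.603
v -1.303 -1.263 3.298
v -0.882 -1.801 1.485
v -1.498 -1.143 3.18
v -1.124 -1.793 1.394
v -1.74 -1.134 3.089
v -1.356 -1.898 1.351
v -1.972 -1.239 3.046
v -1.525 -2.093 1.365
v -2.141 -1.434 3.06
v -1.593 -2.333 1.434
v -2.209 -1.674 3.129
v -1.544 -2.563 1.541
v -2.16 -1.904 3.236
v -1.388 -2.73 1.662
v -2.005 -2.071 3.357
v -1.163 -2.796 1.77
v -1.779 -2.138 3.465
v -0.919 -2.746 1.839
v -1.535 -2.088 3.534
v -0.712 -2.592 1.854
v -1.329 -1.933 3.549
v 2.923 -4.081 2.204
v 1.977 -3.566 3.114
v 2.441 -3.208 1.208
v 1.494 -2.693 2.117
v 4.186 -2.747 2.763
v 3.239 -2.232 3.672
v 3.703 -1.874 1.766
v 2.757 -1.359 2.676
v -2.982 -2.949 1.925
v -4.676 -2.868 3.213
v -2.445 -1.983 2.571
v -4.139 -1.902 3.859
v -2.601 -3.518 2.461
v -4.295 -3.437 3.749
v -2.064 -2.552 3.107
v -3.758 -2.471 4.395
f 1 38 17
f 38 12 41
f 17 41 6
f 38 41 17
f 1 17 13
f 17 6 18
f 13 18 2
f 17 18 13
f 1 13 22
f 13 2 23
f 22 23 8
f 13 23 22
f 1 22 34
f 22 8 37
f 34 37 11
f 22 37 34
f 1 34 38
f 34 11 42
f 38 42 12
f 34 42 38
f 2 18 29
f 18 6 32
f 29 32 10
f 18 32 29
f 6 41 19
f 41 12 40
f 19 40 5
f 41 40 19
f 12 42 39
f 42 11 35
f 39 35 3
f 42 35 39
f 11 37 36
f 37 8 24
f 36 24 7
f 37 24 36
f 8 23 28
f 23 2 25
f 28 25 9
f 23 25 28
f 4 30 16
f 30 10 31
f 16 31 5
f 30 31 16
f 4 16 14
f 16 5 15
f 14 15 3
f 16 15 14
f 4 14 21
f 14 3 20
f 21 20 7
f 14 20 21
f 4 21 26
f 21 7 27
f 26 27 9
f 21 27 26
f 4 26 30
f 26 9 33
f 30 33 10
f 26 33 30
f 5 31 19
f 31 10 32
f 19 32 6
f 31 32 19
f 3 15 39
f 15 5 40
f 39 40 12
f 15 40 39
f 7 20 36
f 20 3 35
f 36 35 11
f 20 35 36
f 9 27 28
f 27 7 24
f 28 24 8
f 27 24 28
f 10 33 29
f 33 9 25
f 29 25 2
f 33 25 29
f 44 43 47
f 44 47 45
f 45 47 48
f 45 48 46
f 47 43 49
f 47 49 48
f 48 49 50
f 48 50 46
f 49 43 51
f 49 51 50
f 50 51 52
f 50 52 46
f 51 43 53
f 51 53 52
f 52 53 54
f 52 54 46
f 53 43 55
f 53 55 54
f 54 55 56
f 54 56 46
f 55 43 57
f 55 57 56
f 56 57 58
f 56 58 46
f 57 43 59
f 57 59 58
f 58 59 60
f 58 60 46
f 59 43 61
f 59 61 60
f 60 61 62
f 60 62 46
f 61 43 63
f 61 63 62
f 62 63 64
f 62 64 46
f 63 43 65
f 63 65 64
f 64 65 66
f 64 66 46
f 65 43 67
f 65 67 66
f 66 67 68
f 66 68 46
f 67 43 69
f 67 69 68
f 68 69 70
f 68 70 46
f 69 43 44
f 69 44 70
f 70 44 45
f 70 45 46
f 72 74 71
f 75 72 71
f 71 74 73
f 73 75 71
f 72 78 74
f 76 72 75
f 76 78 72
f 74 78 73
f 77 75 73
f 73 78 77
f 77 76 75
f 78 76 77
f 80 82 79
f 83 80 79
f 79 82 81
f 81 83 79
f 80 86 82
f 84 80 83
f 84 86 80
f 82 86 81
f 85 83 81
f 81 86 85
f 85 84 83
f 86 84 85



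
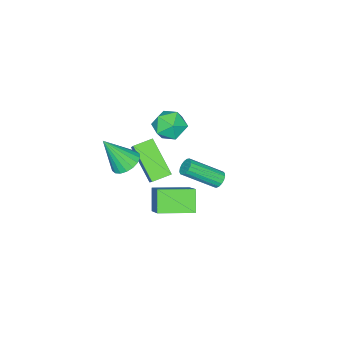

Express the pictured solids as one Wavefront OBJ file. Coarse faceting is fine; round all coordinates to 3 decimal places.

v -0.861 2.725 -3.647
v -1.576 2.181 -2.653
v 0.215 3.897 -2.23
v -0.5 3.352 -1.237
v 0.4 1.368 -3.483
v -0.315 0.823 -2.49
v 1.476 2.539 -2.067
v 0.761 1.995 -1.073
v 0.586 1.399 -1
v 0.027 -0.15 0.444
v -0.239 1.926 -0.753
v -0.798 0.377 0.691
v 1.698 2.423 0.529
v 1.139 0.874 1.973
v 0.873 2.95 0.776
v 0.314 1.401 2.22
v -4.322 2.016 -4.279
v -4.14 1.783 -4.708
v -3.037 0.472 -3.529
v -3.218 0.704 -3.101
v -3.974 1.963 -4.663
v -2.871 0.652 -3.484
v -3.888 2.155 -4.53
v -2.785 0.844 -3.351
v -3.901 2.315 -4.34
v -2.798 1.004 -3.161
v -4.01 2.407 -4.136
v -2.907 1.095 -2.957
v -4.191 2.409 -3.965
v -3.088 1.097 -2.786
v -4.401 2.32 -3.866
v -3.298 1.009 -2.687
v -4.594 2.162 -3.861
v -3.491 0.851 -2.683
v -4.724 1.971 -3.953
v -3.621 0.659 -2.774
v -4.762 1.79 -4.119
v -3.659 0.478 -2.94
v -4.699 1.66 -4.322
v -3.596 0.349 -3.143
v -4.549 1.612 -4.515
v -3.446 0.301 -3.337
v -4.348 1.657 -4.655
v -3.245 0.345 -3.476
v 2.231 1.29 1.794
v 2.826 1.822 1.843
v 2.849 0.45 3.406
v 2.564 1.98 2.026
v 2.236 2 2.163
v 1.907 1.881 2.227
v 1.642 1.644 2.205
v 1.494 1.337 2.102
v 1.491 1.021 1.938
v 1.635 0.758 1.746
v 1.897 0.601 1.563
v 2.225 0.58 1.426
v 2.554 0.7 1.362
v 2.819 0.937 1.384
v 2.968 1.244 1.487
v 2.97 1.56 1.651
v -2.24 1.165 0.579
v -1.382 1.479 0.929
v -2.298 0.061 1.711
v -1.44 0.375 2.061
v -2.237 0.936 2.144
v -2.201 1.618 1.445
v -1.479 -0.078 1.195
v -1.443 0.604 0.496
v -0.912 0.711 1.31
v -1.381 1.337 1.896
v -2.299 0.203 0.744
v -2.768 0.829 1.33
f 2 4 1
f 5 2 1
f 1 4 3
f 3 5 1
f 2 8 4
f 6 2 5
f 6 8 2
f 4 8 3
f 7 5 3
f 3 8 7
f 7 6 5
f 8 6 7
f 10 12 9
f 13 10 9
f 9 12 11
f 11 13 9
f 10 16 12
f 14 10 13
f 14 16 10
f 12 16 11
f 15 13 11
f 11 16 15
f 15 14 13
f 16 14 15
f 18 17 21
f 18 21 19
f 19 21 22
f 19 22 20
f 21 17 23
f 21 23 22
f 22 23 24
f 22 24 20
f 23 17 25
f 23 25 24
f 24 25 26
f 24 26 20
f 25 17 27
f 25 27 26
f 26 27 28
f 26 28 20
f 27 17 29
f 27 29 28
f 28 29 30
f 28 30 20
f 29 17 31
f 29 31 30
f 30 31 32
f 30 32 20
f 31 17 33
f 31 33 32
f 32 33 34
f 32 34 20
f 33 17 35
f 33 35 34
f 34 35 36
f 34 36 20
f 35 17 37
f 35 37 36
f 36 37 38
f 36 38 20
f 37 17 39
f 37 39 38
f 38 39 40
f 38 40 20
f 39 17 41
f 39 41 40
f 40 41 42
f 40 42 20
f 41 17 43
f 41 43 42
f 42 43 44
f 42 44 20
f 43 17 18
f 43 18 44
f 44 18 19
f 44 19 20
f 46 45 48
f 46 48 47
f 48 45 49
f 48 49 47
f 49 45 50
f 49 50 47
f 50 45 51
f 50 51 47
f 51 45 52
f 51 52 47
f 52 45 53
f 52 53 47
f 53 45 54
f 53 54 47
f 54 45 55
f 54 55 47
f 55 45 56
f 55 56 47
f 56 45 57
f 56 57 47
f 57 45 58
f 57 58 47
f 58 45 59
f 58 59 47
f 59 45 60
f 59 60 47
f 60 45 46
f 60 46 47
f 61 72 66
f 61 66 62
f 61 62 68
f 61 68 71
f 61 71 72
f 62 66 70
f 66 72 65
f 72 71 63
f 71 68 67
f 68 62 69
f 64 70 65
f 64 65 63
f 64 63 67
f 64 67 69
f 64 69 70
f 65 70 66
f 63 65 72
f 67 63 71
f 69 67 68
f 70 69 62



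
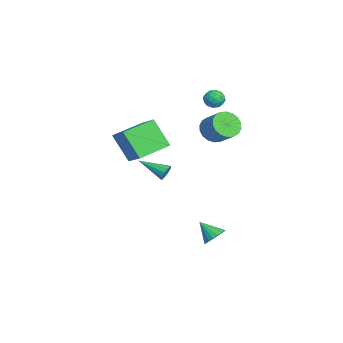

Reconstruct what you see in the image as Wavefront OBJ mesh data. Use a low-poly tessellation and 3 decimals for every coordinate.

v -4.387 2.05 3.943
v -4.014 2.55 3.665
v -3.466 1.47 4.135
v -3.093 1.97 3.857
v -3.408 2.071 4.455
v -3.977 2.429 4.336
v -3.503 1.591 3.464
v -4.072 1.949 3.345
v -3.467 2.267 3.369
v -3.409 2.563 3.981
v -4.071 1.457 3.819
v -4.013 1.753 4.431
v -4.282 2.351 3.787
v -3.198 1.669 4.013
v -3.384 1.728 4.365
v -3.164 2.022 4.201
v -4.26 2.28 4.181
v -4.041 2.574 4.018
v -3.684 2.292 4.483
v -3.439 1.446 3.782
v -3.22 1.74 3.619
v -4.316 1.998 3.599
v -4.096 2.292 3.435
v -3.796 1.728 3.317
v -3.741 2.478 3.449
v -3.199 2.137 3.563
v -3.44 1.914 3.331
v -3.775 2.125 3.261
v -3.706 2.653 3.81
v -3.165 2.312 3.923
v -3.35 2.371 4.274
v -3.685 2.582 4.204
v -3.385 2.486 3.636
v -4.315 1.708 3.877
v -3.774 1.367 3.99
v -3.795 1.438 3.596
v -4.13 1.649 3.526
v -4.281 1.883 4.237
v -3.739 1.542 4.351
v -3.705 1.895 4.539
v -4.04 2.106 4.469
v -4.095 1.534 4.164
v -0.863 1.88 2.854
v -0.218 1.88 2.184
v 0.689 2.579 3.057
v 0.043 2.58 3.726
v -0.423 2.232 2.114
v 0.484 2.932 2.987
v -0.715 2.515 2.191
v 0.192 3.215 3.064
v -1.037 2.673 2.398
v -0.13 3.372 3.271
v -1.324 2.673 2.697
v -0.417 3.372 3.569
v -1.52 2.516 3.026
v -0.613 3.216 3.899
v -1.586 2.234 3.321
v -0.679 2.933 4.194
v -1.509 1.881 3.523
v -0.602 2.58 4.396
v -1.304 1.528 3.593
v -0.397 2.228 4.466
v -1.012 1.245 3.516
v -0.105 1.945 4.389
v -0.69 1.088 3.309
v 0.217 1.787 4.182
v -0.403 1.088 3.011
v 0.504 1.787 3.883
v -0.207 1.244 2.681
v 0.7 1.944 3.554
v -0.141 1.527 2.386
v 0.766 2.226 3.259
v 1.751 1.904 -4.328
v 2.305 2.02 -3.836
v 1.149 1.056 -3.452
v 2.084 2.258 -3.757
v 1.798 2.426 -3.791
v 1.502 2.49 -3.932
v 1.255 2.439 -4.151
v 1.107 2.281 -4.405
v 1.086 2.049 -4.644
v 1.197 1.788 -4.82
v 1.417 1.551 -4.899
v 1.704 1.383 -4.865
v 2 1.318 -4.725
v 2.246 1.37 -4.506
v 2.395 1.527 -4.251
v 2.415 1.759 -4.012
v -2.543 -1.178 0.511
v -3.289 -2.101 2.207
v -1.209 -0.539 1.447
v -1.955 -1.462 3.142
v -1.425 -2.878 0.078
v -2.171 -3.801 1.773
v -0.091 -2.239 1.013
v -0.837 -3.162 2.709
v -3.165 -0.75 -1.856
v -2.859 -0.677 -1.368
v -3.855 -2.33 -1.184
v -3.147 -0.53 -1.319
v -3.441 -0.453 -1.44
v -3.647 -0.471 -1.693
v -3.7 -0.577 -1.997
v -3.584 -0.738 -2.257
v -3.334 -0.903 -2.389
v -3.031 -1.019 -2.352
v -2.771 -1.05 -2.157
v -2.636 -0.986 -1.866
v -2.668 -0.846 -1.572
f 1 38 17
f 38 12 41
f 17 41 6
f 38 41 17
f 1 17 13
f 17 6 18
f 13 18 2
f 17 18 13
f 1 13 22
f 13 2 23
f 22 23 8
f 13 23 22
f 1 22 34
f 22 8 37
f 34 37 11
f 22 37 34
f 1 34 38
f 34 11 42
f 38 42 12
f 34 42 38
f 2 18 29
f 18 6 32
f 29 32 10
f 18 32 29
f 6 41 19
f 41 12 40
f 19 40 5
f 41 40 19
f 12 42 39
f 42 11 35
f 39 35 3
f 42 35 39
f 11 37 36
f 37 8 24
f 36 24 7
f 37 24 36
f 8 23 28
f 23 2 25
f 28 25 9
f 23 25 28
f 4 30 16
f 30 10 31
f 16 31 5
f 30 31 16
f 4 16 14
f 16 5 15
f 14 15 3
f 16 15 14
f 4 14 21
f 14 3 20
f 21 20 7
f 14 20 21
f 4 21 26
f 21 7 27
f 26 27 9
f 21 27 26
f 4 26 30
f 26 9 33
f 30 33 10
f 26 33 30
f 5 31 19
f 31 10 32
f 19 32 6
f 31 32 19
f 3 15 39
f 15 5 40
f 39 40 12
f 15 40 39
f 7 20 36
f 20 3 35
f 36 35 11
f 20 35 36
f 9 27 28
f 27 7 24
f 28 24 8
f 27 24 28
f 10 33 29
f 33 9 25
f 29 25 2
f 33 25 29
f 44 43 47
f 44 47 45
f 45 47 48
f 45 48 46
f 47 43 49
f 47 49 48
f 48 49 50
f 48 50 46
f 49 43 51
f 49 51 50
f 50 51 52
f 50 52 46
f 51 43 53
f 51 53 52
f 52 53 54
f 52 54 46
f 53 43 55
f 53 55 54
f 54 55 56
f 54 56 46
f 55 43 57
f 55 57 56
f 56 57 58
f 56 58 46
f 57 43 59
f 57 59 58
f 58 59 60
f 58 60 46
f 59 43 61
f 59 61 60
f 60 61 62
f 60 62 46
f 61 43 63
f 61 63 62
f 62 63 64
f 62 64 46
f 63 43 65
f 63 65 64
f 64 65 66
f 64 66 46
f 65 43 67
f 65 67 66
f 66 67 68
f 66 68 46
f 67 43 69
f 67 69 68
f 68 69 70
f 68 70 46
f 69 43 71
f 69 71 70
f 70 71 72
f 70 72 46
f 71 43 44
f 71 44 72
f 72 44 45
f 72 45 46
f 74 73 76
f 74 76 75
f 76 73 77
f 76 77 75
f 77 73 78
f 77 78 75
f 78 73 79
f 78 79 75
f 79 73 80
f 79 80 75
f 80 73 81
f 80 81 75
f 81 73 82
f 81 82 75
f 82 73 83
f 82 83 75
f 83 73 84
f 83 84 75
f 84 73 85
f 84 85 75
f 85 73 86
f 85 86 75
f 86 73 87
f 86 87 75
f 87 73 88
f 87 88 75
f 88 73 74
f 88 74 75
f 90 92 89
f 93 90 89
f 89 92 91
f 91 93 89
f 90 96 92
f 94 90 93
f 94 96 90
f 92 96 91
f 95 93 91
f 91 96 95
f 95 94 93
f 96 94 95
f 98 97 100
f 98 100 99
f 100 97 101
f 100 101 99
f 101 97 102
f 101 102 99
f 102 97 103
f 102 103 99
f 103 97 104
f 103 104 99
f 104 97 105
f 104 105 99
f 105 97 106
f 105 106 99
f 106 97 107
f 106 107 99
f 107 97 108
f 107 108 99
f 108 97 109
f 108 109 99
f 109 97 98
f 109 98 99



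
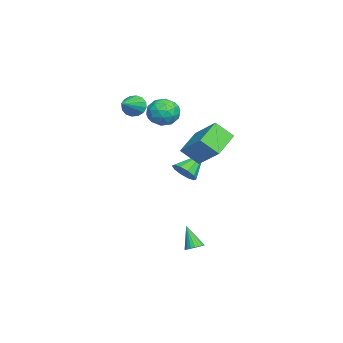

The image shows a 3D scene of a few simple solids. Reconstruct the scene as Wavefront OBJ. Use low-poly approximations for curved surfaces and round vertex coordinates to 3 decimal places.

v 2.064 1.276 2.042
v 0.653 1.86 2.719
v 2.033 2.189 1.189
v 0.622 2.773 1.866
v 3.058 2.367 3.174
v 1.647 2.951 3.851
v 3.027 3.28 2.321
v 1.616 3.864 2.998
v -3.175 0.855 -1.598
v -2.63 1.426 -1.579
v -4.185 1.785 -0.562
v -2.93 1.516 -1.953
v -3.324 1.354 -2.192
v -3.661 1.002 -2.203
v -3.813 0.593 -1.984
v -3.721 0.284 -1.617
v -3.421 0.193 -1.243
v -3.027 0.355 -1.005
v -2.689 0.708 -0.993
v -2.538 1.117 -1.212
v -2.013 -1.577 3.478
v -1.681 -1.318 2.919
v -0.527 -2.003 4.162
v -1.707 -1.04 3.149
v -1.815 -0.905 3.468
v -1.976 -0.951 3.789
v -2.147 -1.164 4.027
v -2.282 -1.488 4.118
v -2.345 -1.835 4.037
v -2.318 -2.114 3.807
v -2.21 -2.248 3.488
v -2.049 -2.203 3.167
v -1.878 -1.99 2.929
v -1.744 -1.666 2.838
v 3.44 2.159 -3.912
v 3.904 2.028 -3.747
v 2.88 1.681 -2.708
v 3.887 2.227 -3.676
v 3.792 2.414 -3.646
v 3.636 2.557 -3.662
v 3.447 2.632 -3.721
v 3.256 2.624 -3.813
v 3.097 2.536 -3.922
v 2.997 2.382 -4.029
v 2.973 2.19 -4.116
v 3.031 1.993 -4.167
v 3.159 1.824 -4.175
v 3.336 1.713 -4.137
v 3.53 1.679 -4.06
v 3.709 1.728 -3.957
v 3.842 1.851 -3.847
v -0.976 0.717 2.96
v -0.6 0.317 3.718
v -2.1 -0.297 2.982
v -1.724 -0.697 3.74
v -2.104 0.156 3.801
v -1.409 0.783 3.787
v -1.291 -0.763 2.913
v -0.596 -0.136 2.899
v -0.795 -0.598 3.689
v -1.297 -0.03 4.238
v -1.403 0.05 2.462
v -1.905 0.618 3.011
v -0.689 0.606 3.337
v -2.011 -0.586 3.363
v -2.234 -0.085 3.398
v -2.013 -0.32 3.844
v -1.165 0.88 3.378
v -0.944 0.645 3.824
v -1.828 0.55 3.872
v -1.756 -0.625 2.876
v -1.535 -0.86 3.322
v -0.687 0.34 2.856
v -0.466 0.105 3.302
v -0.872 -0.53 2.828
v -0.583 -0.167 3.766
v -1.244 -0.763 3.778
v -0.989 -0.801 3.292
v -0.581 -0.433 3.284
v -0.878 0.167 4.088
v -1.539 -0.429 4.101
v -1.762 0.072 4.136
v -1.354 0.441 4.129
v -0.993 -0.371 4.071
v -1.161 0.449 2.599
v -1.822 -0.147 2.612
v -1.346 -0.421 2.571
v -0.938 -0.052 2.564
v -1.456 0.783 2.922
v -2.117 0.187 2.934
v -2.119 0.453 3.416
v -1.711 0.821 3.408
v -1.707 0.391 2.629
f 2 4 1
f 5 2 1
f 1 4 3
f 3 5 1
f 2 8 4
f 6 2 5
f 6 8 2
f 4 8 3
f 7 5 3
f 3 8 7
f 7 6 5
f 8 6 7
f 10 9 12
f 10 12 11
f 12 9 13
f 12 13 11
f 13 9 14
f 13 14 11
f 14 9 15
f 14 15 11
f 15 9 16
f 15 16 11
f 16 9 17
f 16 17 11
f 17 9 18
f 17 18 11
f 18 9 19
f 18 19 11
f 19 9 20
f 19 20 11
f 20 9 10
f 20 10 11
f 22 21 24
f 22 24 23
f 24 21 25
f 24 25 23
f 25 21 26
f 25 26 23
f 26 21 27
f 26 27 23
f 27 21 28
f 27 28 23
f 28 21 29
f 28 29 23
f 29 21 30
f 29 30 23
f 30 21 31
f 30 31 23
f 31 21 32
f 31 32 23
f 32 21 33
f 32 33 23
f 33 21 34
f 33 34 23
f 34 21 22
f 34 22 23
f 36 35 38
f 36 38 37
f 38 35 39
f 38 39 37
f 39 35 40
f 39 40 37
f 40 35 41
f 40 41 37
f 41 35 42
f 41 42 37
f 42 35 43
f 42 43 37
f 43 35 44
f 43 44 37
f 44 35 45
f 44 45 37
f 45 35 46
f 45 46 37
f 46 35 47
f 46 47 37
f 47 35 48
f 47 48 37
f 48 35 49
f 48 49 37
f 49 35 50
f 49 50 37
f 50 35 51
f 50 51 37
f 51 35 36
f 51 36 37
f 52 89 68
f 89 63 92
f 68 92 57
f 89 92 68
f 52 68 64
f 68 57 69
f 64 69 53
f 68 69 64
f 52 64 73
f 64 53 74
f 73 74 59
f 64 74 73
f 52 73 85
f 73 59 88
f 85 88 62
f 73 88 85
f 52 85 89
f 85 62 93
f 89 93 63
f 85 93 89
f 53 69 80
f 69 57 83
f 80 83 61
f 69 83 80
f 57 92 70
f 92 63 91
f 70 91 56
f 92 91 70
f 63 93 90
f 93 62 86
f 90 86 54
f 93 86 90
f 62 88 87
f 88 59 75
f 87 75 58
f 88 75 87
f 59 74 79
f 74 53 76
f 79 76 60
f 74 76 79
f 55 81 67
f 81 61 82
f 67 82 56
f 81 82 67
f 55 67 65
f 67 56 66
f 65 66 54
f 67 66 65
f 55 65 72
f 65 54 71
f 72 71 58
f 65 71 72
f 55 72 77
f 72 58 78
f 77 78 60
f 72 78 77
f 55 77 81
f 77 60 84
f 81 84 61
f 77 84 81
f 56 82 70
f 82 61 83
f 70 83 57
f 82 83 70
f 54 66 90
f 66 56 91
f 90 91 63
f 66 91 90
f 58 71 87
f 71 54 86
f 87 86 62
f 71 86 87
f 60 78 79
f 78 58 75
f 79 75 59
f 78 75 79
f 61 84 80
f 84 60 76
f 80 76 53
f 84 76 80



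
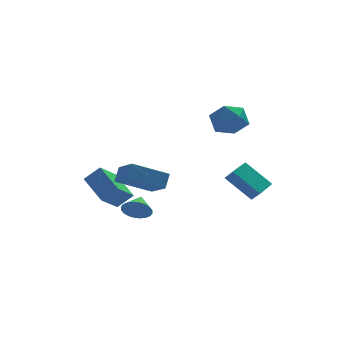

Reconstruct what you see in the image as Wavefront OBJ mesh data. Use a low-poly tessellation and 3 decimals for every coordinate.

v -2.654 -4.006 0.301
v -2.316 -3.49 1.075
v -3.063 -2.678 -0.407
v -2.724 -2.161 0.367
v -0.696 -3.899 -0.627
v -0.357 -3.382 0.147
v -1.104 -2.57 -1.335
v -0.766 -2.054 -0.561
v 3.562 1.88 1.607
v 4.672 1.705 1.919
v 3.088 0.215 2.361
v 4.198 0.04 2.673
v 3.567 0.867 3.201
v 3.86 1.897 2.735
v 3.9 0.023 1.545
v 4.193 1.053 1.079
v 4.882 0.558 1.881
v 4.676 1.079 2.905
v 3.084 0.841 1.375
v 2.878 1.362 2.399
v 3.773 -4.012 -1.784
v 4.083 -4.492 -1.21
v 2.565 -3.203 -0.455
v 2.876 -3.682 0.119
v 4.664 -3.118 -1.519
v 4.975 -3.597 -0.945
v 3.457 -2.308 -0.19
v 3.767 -2.788 0.384
v -2.145 1.355 -3.928
v -3.163 0.491 -2.993
v -2.764 3.103 -2.986
v -3.781 2.24 -2.051
v -1.279 1.22 -3.109
v -2.296 0.357 -2.174
v -1.897 2.969 -2.167
v -2.915 2.105 -1.232
v -1.543 -0.829 -3.334
v -1.202 -1.329 -2.736
v -1.097 0.129 -2.786
v -0.956 -1.316 -2.958
v -0.799 -1.23 -3.237
v -0.755 -1.082 -3.531
v -0.831 -0.896 -3.794
v -1.016 -0.7 -3.988
v -1.28 -0.523 -4.082
v -1.585 -0.393 -4.062
v -1.883 -0.33 -3.932
v -2.129 -0.342 -3.71
v -2.286 -0.428 -3.431
v -2.33 -0.576 -3.137
v -2.254 -0.762 -2.873
v -2.069 -0.958 -2.679
v -1.805 -1.135 -2.585
v -1.5 -1.265 -2.605
f 2 4 1
f 5 2 1
f 1 4 3
f 3 5 1
f 2 8 4
f 6 2 5
f 6 8 2
f 4 8 3
f 7 5 3
f 3 8 7
f 7 6 5
f 8 6 7
f 9 20 14
f 9 14 10
f 9 10 16
f 9 16 19
f 9 19 20
f 10 14 18
f 14 20 13
f 20 19 11
f 19 16 15
f 16 10 17
f 12 18 13
f 12 13 11
f 12 11 15
f 12 15 17
f 12 17 18
f 13 18 14
f 11 13 20
f 15 11 19
f 17 15 16
f 18 17 10
f 22 24 21
f 25 22 21
f 21 24 23
f 23 25 21
f 22 28 24
f 26 22 25
f 26 28 22
f 24 28 23
f 27 25 23
f 23 28 27
f 27 26 25
f 28 26 27
f 30 32 29
f 33 30 29
f 29 32 31
f 31 33 29
f 30 36 32
f 34 30 33
f 34 36 30
f 32 36 31
f 35 33 31
f 31 36 35
f 35 34 33
f 36 34 35
f 38 37 40
f 38 40 39
f 40 37 41
f 40 41 39
f 41 37 42
f 41 42 39
f 42 37 43
f 42 43 39
f 43 37 44
f 43 44 39
f 44 37 45
f 44 45 39
f 45 37 46
f 45 46 39
f 46 37 47
f 46 47 39
f 47 37 48
f 47 48 39
f 48 37 49
f 48 49 39
f 49 37 50
f 49 50 39
f 50 37 51
f 50 51 39
f 51 37 52
f 51 52 39
f 52 37 53
f 52 53 39
f 53 37 54
f 53 54 39
f 54 37 38
f 54 38 39



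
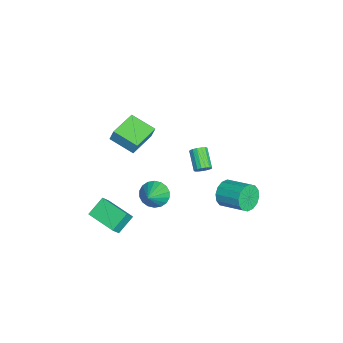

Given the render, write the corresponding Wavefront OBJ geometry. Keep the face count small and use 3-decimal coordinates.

v 0.403 -2.651 2.323
v 0.519 -2.42 3.09
v 1.08 -1.337 1.824
v 1.196 -1.106 2.592
v 2.004 -3.474 2.328
v 2.12 -3.243 3.096
v 2.681 -2.16 1.83
v 2.797 -1.929 2.597
v 3.772 -4.523 -2.679
v 3.021 -3.828 -1.926
v 3.312 -4.249 -3.39
v 2.561 -3.555 -2.638
v 4.899 -3.105 -2.862
v 4.148 -2.411 -2.11
v 4.439 -2.832 -3.574
v 3.688 -2.137 -2.821
v 2.276 -1.09 -2.178
v 2.779 -0.691 -2.75
v 3.524 -1.35 -1.262
v 2.669 -0.406 -2.52
v 2.481 -0.256 -2.221
v 2.253 -0.272 -1.915
v 2.029 -0.449 -1.66
v 1.854 -0.754 -1.508
v 1.763 -1.125 -1.488
v 1.773 -1.489 -1.606
v 1.883 -1.774 -1.836
v 2.07 -1.924 -2.134
v 2.298 -1.908 -2.441
v 2.522 -1.731 -2.696
v 2.697 -1.426 -2.848
v 2.789 -1.055 -2.867
v 0.604 2.719 -3.509
v 1.103 2.684 -4.233
v 1.975 3.965 -3.695
v 1.476 4.001 -2.971
v 0.76 2.963 -4.34
v 1.631 4.244 -3.802
v 0.374 3.176 -4.225
v 1.246 4.458 -3.687
v 0.051 3.268 -3.918
v 0.922 4.549 -3.38
v -0.125 3.212 -3.501
v 0.746 4.493 -2.963
v -0.105 3.024 -3.086
v 0.766 4.305 -2.549
v 0.105 2.755 -2.785
v 0.977 4.036 -2.247
v 0.449 2.476 -2.678
v 1.32 3.757 -2.14
v 0.834 2.262 -2.793
v 1.706 3.544 -2.255
v 1.158 2.171 -3.1
v 2.029 3.452 -2.562
v 1.334 2.227 -3.517
v 2.205 3.508 -2.979
v 1.314 2.415 -3.931
v 2.185 3.696 -3.394
v -0.918 1.365 -2.977
v -0.61 1.295 -2.564
v -1.693 0.965 -1.81
v -2.002 1.035 -2.223
v -0.674 1.535 -2.551
v -1.757 1.206 -1.797
v -0.794 1.736 -2.635
v -1.877 1.407 -1.881
v -0.942 1.852 -2.798
v -2.025 1.523 -2.044
v -1.085 1.857 -3.001
v -2.168 1.527 -2.248
v -1.19 1.748 -3.199
v -2.273 1.419 -2.446
v -1.233 1.552 -3.346
v -2.316 1.223 -2.593
v -1.203 1.313 -3.409
v -2.286 0.984 -2.655
v -1.109 1.086 -3.372
v -2.192 0.756 -2.619
v -0.971 0.922 -3.245
v -2.054 0.593 -2.492
v -0.82 0.86 -3.056
v -1.904 0.531 -2.303
v -0.693 0.914 -2.85
v -1.776 0.584 -2.096
v -0.617 1.071 -2.672
v -1.7 0.741 -1.918
f 2 4 1
f 5 2 1
f 1 4 3
f 3 5 1
f 2 8 4
f 6 2 5
f 6 8 2
f 4 8 3
f 7 5 3
f 3 8 7
f 7 6 5
f 8 6 7
f 10 12 9
f 13 10 9
f 9 12 11
f 11 13 9
f 10 16 12
f 14 10 13
f 14 16 10
f 12 16 11
f 15 13 11
f 11 16 15
f 15 14 13
f 16 14 15
f 18 17 20
f 18 20 19
f 20 17 21
f 20 21 19
f 21 17 22
f 21 22 19
f 22 17 23
f 22 23 19
f 23 17 24
f 23 24 19
f 24 17 25
f 24 25 19
f 25 17 26
f 25 26 19
f 26 17 27
f 26 27 19
f 27 17 28
f 27 28 19
f 28 17 29
f 28 29 19
f 29 17 30
f 29 30 19
f 30 17 31
f 30 31 19
f 31 17 32
f 31 32 19
f 32 17 18
f 32 18 19
f 34 33 37
f 34 37 35
f 35 37 38
f 35 38 36
f 37 33 39
f 37 39 38
f 38 39 40
f 38 40 36
f 39 33 41
f 39 41 40
f 40 41 42
f 40 42 36
f 41 33 43
f 41 43 42
f 42 43 44
f 42 44 36
f 43 33 45
f 43 45 44
f 44 45 46
f 44 46 36
f 45 33 47
f 45 47 46
f 46 47 48
f 46 48 36
f 47 33 49
f 47 49 48
f 48 49 50
f 48 50 36
f 49 33 51
f 49 51 50
f 50 51 52
f 50 52 36
f 51 33 53
f 51 53 52
f 52 53 54
f 52 54 36
f 53 33 55
f 53 55 54
f 54 55 56
f 54 56 36
f 55 33 57
f 55 57 56
f 56 57 58
f 56 58 36
f 57 33 34
f 57 34 58
f 58 34 35
f 58 35 36
f 60 59 63
f 60 63 61
f 61 63 64
f 61 64 62
f 63 59 65
f 63 65 64
f 64 65 66
f 64 66 62
f 65 59 67
f 65 67 66
f 66 67 68
f 66 68 62
f 67 59 69
f 67 69 68
f 68 69 70
f 68 70 62
f 69 59 71
f 69 71 70
f 70 71 72
f 70 72 62
f 71 59 73
f 71 73 72
f 72 73 74
f 72 74 62
f 73 59 75
f 73 75 74
f 74 75 76
f 74 76 62
f 75 59 77
f 75 77 76
f 76 77 78
f 76 78 62
f 77 59 79
f 77 79 78
f 78 79 80
f 78 80 62
f 79 59 81
f 79 81 80
f 80 81 82
f 80 82 62
f 81 59 83
f 81 83 82
f 82 83 84
f 82 84 62
f 83 59 85
f 83 85 84
f 84 85 86
f 84 86 62
f 85 59 60
f 85 60 86
f 86 60 61
f 86 61 62

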